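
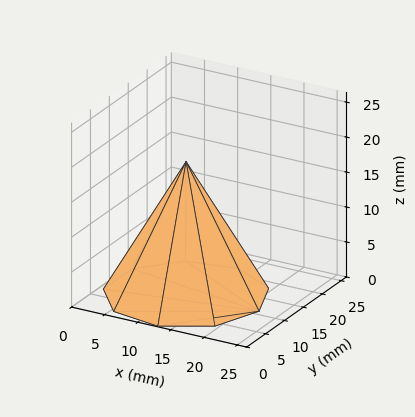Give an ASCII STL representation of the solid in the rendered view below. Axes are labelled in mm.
Reading the render: the shape is a regular 9-sided pyramid, base circumscribed radius ≈ 11 mm, apex at z ≈ 19 mm (dimensions read to the nearest mm from the axis ticks). For the STL, each face is triangulated and given an outward normal.

solid part
  facet normal 0.0000 0.0000 -1.0000
    outer loop
      vertex 12.9 21.8 0.0
      vertex 19.4 18.1 0.0
      vertex 22.0 11.0 0.0
    endloop
  endfacet
  facet normal 0.0000 0.0000 -1.0000
    outer loop
      vertex 5.5 20.5 0.0
      vertex 12.9 21.8 0.0
      vertex 22.0 11.0 0.0
    endloop
  endfacet
  facet normal 0.0000 0.0000 -1.0000
    outer loop
      vertex 0.7 14.8 0.0
      vertex 5.5 20.5 0.0
      vertex 22.0 11.0 0.0
    endloop
  endfacet
  facet normal 0.0000 0.0000 -1.0000
    outer loop
      vertex 0.7 7.2 0.0
      vertex 0.7 14.8 0.0
      vertex 22.0 11.0 0.0
    endloop
  endfacet
  facet normal 0.0000 0.0000 -1.0000
    outer loop
      vertex 5.5 1.5 0.0
      vertex 0.7 7.2 0.0
      vertex 22.0 11.0 0.0
    endloop
  endfacet
  facet normal 0.0000 0.0000 -1.0000
    outer loop
      vertex 12.9 0.2 0.0
      vertex 5.5 1.5 0.0
      vertex 22.0 11.0 0.0
    endloop
  endfacet
  facet normal 0.0000 0.0000 -1.0000
    outer loop
      vertex 19.4 3.9 0.0
      vertex 12.9 0.2 0.0
      vertex 22.0 11.0 0.0
    endloop
  endfacet
  facet normal 0.8250 0.3021 0.4776
    outer loop
      vertex 22.0 11.0 0.0
      vertex 19.4 18.1 0.0
      vertex 11.0 11.0 19.0
    endloop
  endfacet
  facet normal 0.4347 0.7636 0.4775
    outer loop
      vertex 19.4 18.1 0.0
      vertex 12.9 21.8 0.0
      vertex 11.0 11.0 19.0
    endloop
  endfacet
  facet normal -0.1521 0.8657 0.4769
    outer loop
      vertex 12.9 21.8 0.0
      vertex 5.5 20.5 0.0
      vertex 11.0 11.0 19.0
    endloop
  endfacet
  facet normal -0.6721 0.5660 0.4775
    outer loop
      vertex 5.5 20.5 0.0
      vertex 0.7 14.8 0.0
      vertex 11.0 11.0 19.0
    endloop
  endfacet
  facet normal -0.8791 0.0000 0.4766
    outer loop
      vertex 0.7 14.8 0.0
      vertex 0.7 7.2 0.0
      vertex 11.0 11.0 19.0
    endloop
  endfacet
  facet normal -0.6721 -0.5660 0.4775
    outer loop
      vertex 0.7 7.2 0.0
      vertex 5.5 1.5 0.0
      vertex 11.0 11.0 19.0
    endloop
  endfacet
  facet normal -0.1521 -0.8657 0.4769
    outer loop
      vertex 5.5 1.5 0.0
      vertex 12.9 0.2 0.0
      vertex 11.0 11.0 19.0
    endloop
  endfacet
  facet normal 0.4347 -0.7636 0.4775
    outer loop
      vertex 12.9 0.2 0.0
      vertex 19.4 3.9 0.0
      vertex 11.0 11.0 19.0
    endloop
  endfacet
  facet normal 0.8250 -0.3021 0.4776
    outer loop
      vertex 19.4 3.9 0.0
      vertex 22.0 11.0 0.0
      vertex 11.0 11.0 19.0
    endloop
  endfacet
endsolid part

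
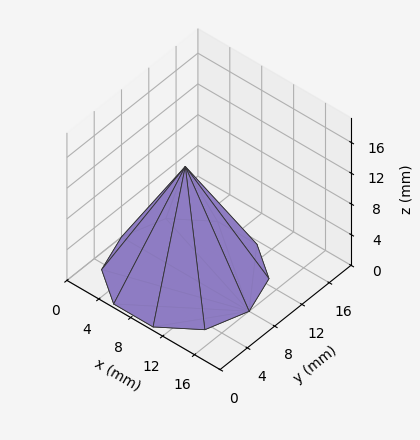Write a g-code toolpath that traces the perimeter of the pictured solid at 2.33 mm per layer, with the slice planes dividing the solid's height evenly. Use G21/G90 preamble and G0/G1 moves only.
Reading the render: the shape is a regular 10-sided pyramid, base circumscribed radius ≈ 8 mm, apex at z ≈ 14 mm (dimensions read to the nearest mm from the axis ticks). For the g-code, the solid's height is divided into equal slices at the stated Δz and each level perimeter traced with G1 moves after a G0 lift.

; perimeter-only toolpath
G21 ; units = mm
G90 ; absolute positioning
G28 ; home
; layer 1
G0 Z2.33
G0 X14.67 Y8.00
G1 X13.39 Y11.92
G1 X10.06 Y14.34
G1 X5.94 Y14.34
G1 X2.61 Y11.92
G1 X1.33 Y8.00
G1 X2.61 Y4.08
G1 X5.94 Y1.66
G1 X10.06 Y1.66
G1 X13.39 Y4.08
G1 X14.67 Y8.00
; layer 2
G0 Z4.67
G0 X13.33 Y8.00
G1 X12.31 Y11.13
G1 X9.65 Y13.07
G1 X6.35 Y13.07
G1 X3.69 Y11.13
G1 X2.67 Y8.00
G1 X3.69 Y4.87
G1 X6.35 Y2.93
G1 X9.65 Y2.93
G1 X12.31 Y4.87
G1 X13.33 Y8.00
; layer 3
G0 Z7.00
G0 X12.00 Y8.00
G1 X11.23 Y10.35
G1 X9.23 Y11.80
G1 X6.77 Y11.80
G1 X4.76 Y10.35
G1 X4.00 Y8.00
G1 X4.76 Y5.65
G1 X6.77 Y4.20
G1 X9.23 Y4.20
G1 X11.23 Y5.65
G1 X12.00 Y8.00
; layer 4
G0 Z9.33
G0 X10.67 Y8.00
G1 X10.16 Y9.57
G1 X8.82 Y10.54
G1 X7.18 Y10.54
G1 X5.84 Y9.57
G1 X5.33 Y8.00
G1 X5.84 Y6.43
G1 X7.18 Y5.46
G1 X8.82 Y5.46
G1 X10.16 Y6.43
G1 X10.67 Y8.00
; layer 5
G0 Z11.67
G0 X9.33 Y8.00
G1 X9.08 Y8.78
G1 X8.41 Y9.27
G1 X7.59 Y9.27
G1 X6.92 Y8.78
G1 X6.67 Y8.00
G1 X6.92 Y7.22
G1 X7.59 Y6.73
G1 X8.41 Y6.73
G1 X9.08 Y7.22
G1 X9.33 Y8.00
M2 ; end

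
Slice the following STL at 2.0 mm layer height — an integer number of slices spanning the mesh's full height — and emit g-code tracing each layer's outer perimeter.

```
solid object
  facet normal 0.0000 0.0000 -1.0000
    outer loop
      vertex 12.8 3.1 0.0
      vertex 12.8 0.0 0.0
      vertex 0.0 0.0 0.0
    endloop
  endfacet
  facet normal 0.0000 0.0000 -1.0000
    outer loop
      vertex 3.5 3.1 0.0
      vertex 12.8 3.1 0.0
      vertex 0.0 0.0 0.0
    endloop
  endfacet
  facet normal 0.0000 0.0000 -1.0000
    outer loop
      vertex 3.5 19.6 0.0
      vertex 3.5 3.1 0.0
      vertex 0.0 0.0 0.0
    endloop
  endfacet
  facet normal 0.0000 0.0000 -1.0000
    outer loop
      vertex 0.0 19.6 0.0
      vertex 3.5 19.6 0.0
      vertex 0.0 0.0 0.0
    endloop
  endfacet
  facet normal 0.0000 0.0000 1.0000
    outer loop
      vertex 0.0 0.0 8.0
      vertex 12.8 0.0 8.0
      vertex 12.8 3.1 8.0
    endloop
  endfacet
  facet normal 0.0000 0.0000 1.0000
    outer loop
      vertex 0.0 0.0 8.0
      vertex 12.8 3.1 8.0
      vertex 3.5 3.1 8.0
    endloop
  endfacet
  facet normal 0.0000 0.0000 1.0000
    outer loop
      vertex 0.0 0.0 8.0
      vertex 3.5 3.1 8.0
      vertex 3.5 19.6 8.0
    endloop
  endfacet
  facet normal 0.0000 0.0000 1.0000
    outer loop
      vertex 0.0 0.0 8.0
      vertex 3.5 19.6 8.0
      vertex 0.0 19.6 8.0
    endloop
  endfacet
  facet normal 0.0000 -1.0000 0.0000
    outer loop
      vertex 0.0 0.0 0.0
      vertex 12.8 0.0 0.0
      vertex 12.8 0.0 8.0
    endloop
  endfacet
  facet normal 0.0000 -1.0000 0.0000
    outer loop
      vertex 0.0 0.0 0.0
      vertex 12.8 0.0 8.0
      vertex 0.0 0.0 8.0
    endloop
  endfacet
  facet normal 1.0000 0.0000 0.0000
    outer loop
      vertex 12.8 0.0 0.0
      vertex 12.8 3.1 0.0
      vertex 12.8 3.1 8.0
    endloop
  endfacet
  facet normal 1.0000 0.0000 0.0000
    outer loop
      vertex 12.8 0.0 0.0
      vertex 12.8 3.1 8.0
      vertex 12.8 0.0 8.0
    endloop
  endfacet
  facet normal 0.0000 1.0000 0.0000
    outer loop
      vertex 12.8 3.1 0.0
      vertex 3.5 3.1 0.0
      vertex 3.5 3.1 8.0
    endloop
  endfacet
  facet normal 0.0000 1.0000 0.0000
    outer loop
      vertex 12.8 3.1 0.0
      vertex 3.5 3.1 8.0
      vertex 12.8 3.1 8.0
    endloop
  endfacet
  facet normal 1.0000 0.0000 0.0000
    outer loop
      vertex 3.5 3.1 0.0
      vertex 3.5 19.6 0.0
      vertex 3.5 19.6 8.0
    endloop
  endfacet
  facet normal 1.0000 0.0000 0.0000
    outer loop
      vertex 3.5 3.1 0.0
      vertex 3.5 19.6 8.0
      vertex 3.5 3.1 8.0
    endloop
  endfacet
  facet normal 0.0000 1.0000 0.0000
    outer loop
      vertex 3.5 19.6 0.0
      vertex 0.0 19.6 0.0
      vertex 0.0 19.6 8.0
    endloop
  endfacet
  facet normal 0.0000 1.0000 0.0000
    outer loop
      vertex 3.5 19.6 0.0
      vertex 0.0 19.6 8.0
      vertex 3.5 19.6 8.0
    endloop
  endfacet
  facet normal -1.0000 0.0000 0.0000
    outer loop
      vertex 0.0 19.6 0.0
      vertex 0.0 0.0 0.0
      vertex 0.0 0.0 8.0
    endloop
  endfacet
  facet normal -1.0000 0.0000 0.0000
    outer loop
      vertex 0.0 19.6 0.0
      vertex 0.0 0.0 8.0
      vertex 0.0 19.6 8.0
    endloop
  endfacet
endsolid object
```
; perimeter-only toolpath
G21 ; units = mm
G90 ; absolute positioning
G28 ; home
; layer 1
G0 Z2.0
G0 X0.0 Y0.0
G1 X12.8 Y0.0
G1 X12.8 Y3.1
G1 X3.5 Y3.1
G1 X3.5 Y19.6
G1 X0.0 Y19.6
G1 X0.0 Y0.0
; layer 2
G0 Z4.0
G0 X0.0 Y0.0
G1 X12.8 Y0.0
G1 X12.8 Y3.1
G1 X3.5 Y3.1
G1 X3.5 Y19.6
G1 X0.0 Y19.6
G1 X0.0 Y0.0
; layer 3
G0 Z6.0
G0 X0.0 Y0.0
G1 X12.8 Y0.0
G1 X12.8 Y3.1
G1 X3.5 Y3.1
G1 X3.5 Y19.6
G1 X0.0 Y19.6
G1 X0.0 Y0.0
; layer 4
G0 Z8.0
G0 X0.0 Y0.0
G1 X12.8 Y0.0
G1 X12.8 Y3.1
G1 X3.5 Y3.1
G1 X3.5 Y19.6
G1 X0.0 Y19.6
G1 X0.0 Y0.0
M2 ; end

The solid is an L-shaped prism: outer 12.8 × 19.6 mm, arm thicknesses ≈ 3.1 mm (horizontal) and 3.5 mm (vertical), extruded 8 mm in z. Slicing at Δz = 2.0 mm — 4 equal slices spanning the solid's height, so layer i sits at z = i·h/4 — gives 4 non-empty perimeters. Each is a 6-segment closed polygon; G0 lifts to the layer z and rapids to the start vertex, then G1 traces the edges.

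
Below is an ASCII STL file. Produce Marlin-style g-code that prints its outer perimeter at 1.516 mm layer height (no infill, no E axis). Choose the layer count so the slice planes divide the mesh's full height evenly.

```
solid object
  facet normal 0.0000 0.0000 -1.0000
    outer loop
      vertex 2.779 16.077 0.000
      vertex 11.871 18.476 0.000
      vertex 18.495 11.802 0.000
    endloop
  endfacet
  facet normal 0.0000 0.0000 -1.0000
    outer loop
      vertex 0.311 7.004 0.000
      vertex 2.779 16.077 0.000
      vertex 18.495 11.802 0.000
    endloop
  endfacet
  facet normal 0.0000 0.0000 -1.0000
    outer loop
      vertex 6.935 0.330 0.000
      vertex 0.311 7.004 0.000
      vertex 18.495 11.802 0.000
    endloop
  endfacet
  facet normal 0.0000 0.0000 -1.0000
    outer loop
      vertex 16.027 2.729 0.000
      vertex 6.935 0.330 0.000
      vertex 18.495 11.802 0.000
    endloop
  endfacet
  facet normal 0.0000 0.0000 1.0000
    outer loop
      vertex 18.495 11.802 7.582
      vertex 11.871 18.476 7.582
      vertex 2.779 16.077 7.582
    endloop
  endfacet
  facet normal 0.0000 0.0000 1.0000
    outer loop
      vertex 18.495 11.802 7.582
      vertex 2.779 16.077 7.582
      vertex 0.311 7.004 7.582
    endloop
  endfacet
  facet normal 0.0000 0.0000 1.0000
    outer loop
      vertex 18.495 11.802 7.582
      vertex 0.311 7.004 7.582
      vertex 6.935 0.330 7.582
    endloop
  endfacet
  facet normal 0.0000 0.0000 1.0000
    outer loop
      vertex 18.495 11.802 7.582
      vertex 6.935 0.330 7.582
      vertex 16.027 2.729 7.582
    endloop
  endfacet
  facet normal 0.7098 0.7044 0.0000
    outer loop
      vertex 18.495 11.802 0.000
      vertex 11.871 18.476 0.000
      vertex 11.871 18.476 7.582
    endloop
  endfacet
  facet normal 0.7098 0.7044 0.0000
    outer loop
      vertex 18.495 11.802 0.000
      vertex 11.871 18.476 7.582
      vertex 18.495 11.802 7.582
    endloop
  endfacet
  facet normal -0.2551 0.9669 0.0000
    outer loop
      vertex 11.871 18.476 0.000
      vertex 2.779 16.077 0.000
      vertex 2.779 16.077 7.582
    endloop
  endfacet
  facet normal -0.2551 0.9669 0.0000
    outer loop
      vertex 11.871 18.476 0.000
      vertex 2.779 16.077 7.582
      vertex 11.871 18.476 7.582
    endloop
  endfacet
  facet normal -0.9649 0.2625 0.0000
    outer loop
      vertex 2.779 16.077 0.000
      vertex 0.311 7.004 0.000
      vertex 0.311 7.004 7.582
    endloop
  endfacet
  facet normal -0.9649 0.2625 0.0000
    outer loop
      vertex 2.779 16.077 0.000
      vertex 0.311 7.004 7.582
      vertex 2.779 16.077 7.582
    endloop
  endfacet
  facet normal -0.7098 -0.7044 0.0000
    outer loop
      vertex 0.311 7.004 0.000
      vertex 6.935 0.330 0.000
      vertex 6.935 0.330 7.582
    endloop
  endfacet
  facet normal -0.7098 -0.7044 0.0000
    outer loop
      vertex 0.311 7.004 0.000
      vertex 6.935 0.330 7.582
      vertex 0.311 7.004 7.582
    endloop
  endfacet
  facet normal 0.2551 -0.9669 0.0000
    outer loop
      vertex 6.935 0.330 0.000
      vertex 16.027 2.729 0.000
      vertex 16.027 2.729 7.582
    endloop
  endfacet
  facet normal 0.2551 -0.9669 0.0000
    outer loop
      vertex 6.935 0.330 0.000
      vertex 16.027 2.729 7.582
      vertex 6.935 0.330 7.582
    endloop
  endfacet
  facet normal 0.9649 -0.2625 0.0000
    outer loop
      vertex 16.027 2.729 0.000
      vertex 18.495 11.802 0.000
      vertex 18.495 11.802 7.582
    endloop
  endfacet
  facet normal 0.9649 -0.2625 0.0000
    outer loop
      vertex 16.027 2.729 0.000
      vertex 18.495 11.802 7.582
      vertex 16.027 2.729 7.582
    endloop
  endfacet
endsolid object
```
; perimeter-only toolpath
G21 ; units = mm
G90 ; absolute positioning
G28 ; home
; layer 1
G0 Z1.516
G0 X18.495 Y11.802
G1 X11.871 Y18.476
G1 X2.779 Y16.077
G1 X0.311 Y7.004
G1 X6.935 Y0.330
G1 X16.027 Y2.729
G1 X18.495 Y11.802
; layer 2
G0 Z3.033
G0 X18.495 Y11.802
G1 X11.871 Y18.476
G1 X2.779 Y16.077
G1 X0.311 Y7.004
G1 X6.935 Y0.330
G1 X16.027 Y2.729
G1 X18.495 Y11.802
; layer 3
G0 Z4.549
G0 X18.495 Y11.802
G1 X11.871 Y18.476
G1 X2.779 Y16.077
G1 X0.311 Y7.004
G1 X6.935 Y0.330
G1 X16.027 Y2.729
G1 X18.495 Y11.802
; layer 4
G0 Z6.066
G0 X18.495 Y11.802
G1 X11.871 Y18.476
G1 X2.779 Y16.077
G1 X0.311 Y7.004
G1 X6.935 Y0.330
G1 X16.027 Y2.729
G1 X18.495 Y11.802
; layer 5
G0 Z7.582
G0 X18.495 Y11.802
G1 X11.871 Y18.476
G1 X2.779 Y16.077
G1 X0.311 Y7.004
G1 X6.935 Y0.330
G1 X16.027 Y2.729
G1 X18.495 Y11.802
M2 ; end

The solid is a regular 6-sided prism (a cylinder approximated with 6 flat sides), circumscribed radius ≈ 9.4 mm, height ≈ 7.58 mm. Slicing at Δz = 1.516 mm — 5 equal slices spanning the solid's height, so layer i sits at z = i·h/5 — gives 5 non-empty perimeters. Each is a 6-segment closed polygon; G0 lifts to the layer z and rapids to the start vertex, then G1 traces the edges.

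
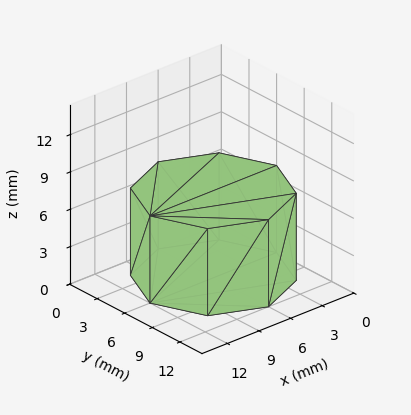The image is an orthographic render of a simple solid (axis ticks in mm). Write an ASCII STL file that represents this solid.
Reading the render: the shape is a regular 8-sided prism (a cylinder approximated with 8 flat sides), circumscribed radius ≈ 6 mm, height ≈ 7 mm (dimensions read to the nearest mm from the axis ticks). For the STL, each face is triangulated and given an outward normal.

solid part
  facet normal 0.0000 0.0000 -1.0000
    outer loop
      vertex 6.0 12.0 0.0
      vertex 10.2 10.2 0.0
      vertex 12.0 6.0 0.0
    endloop
  endfacet
  facet normal 0.0000 0.0000 -1.0000
    outer loop
      vertex 1.8 10.2 0.0
      vertex 6.0 12.0 0.0
      vertex 12.0 6.0 0.0
    endloop
  endfacet
  facet normal 0.0000 0.0000 -1.0000
    outer loop
      vertex 0.0 6.0 0.0
      vertex 1.8 10.2 0.0
      vertex 12.0 6.0 0.0
    endloop
  endfacet
  facet normal 0.0000 0.0000 -1.0000
    outer loop
      vertex 1.8 1.8 0.0
      vertex 0.0 6.0 0.0
      vertex 12.0 6.0 0.0
    endloop
  endfacet
  facet normal 0.0000 0.0000 -1.0000
    outer loop
      vertex 6.0 0.0 0.0
      vertex 1.8 1.8 0.0
      vertex 12.0 6.0 0.0
    endloop
  endfacet
  facet normal 0.0000 0.0000 -1.0000
    outer loop
      vertex 10.2 1.8 0.0
      vertex 6.0 0.0 0.0
      vertex 12.0 6.0 0.0
    endloop
  endfacet
  facet normal 0.0000 0.0000 1.0000
    outer loop
      vertex 12.0 6.0 7.0
      vertex 10.2 10.2 7.0
      vertex 6.0 12.0 7.0
    endloop
  endfacet
  facet normal 0.0000 0.0000 1.0000
    outer loop
      vertex 12.0 6.0 7.0
      vertex 6.0 12.0 7.0
      vertex 1.8 10.2 7.0
    endloop
  endfacet
  facet normal 0.0000 0.0000 1.0000
    outer loop
      vertex 12.0 6.0 7.0
      vertex 1.8 10.2 7.0
      vertex 0.0 6.0 7.0
    endloop
  endfacet
  facet normal 0.0000 0.0000 1.0000
    outer loop
      vertex 12.0 6.0 7.0
      vertex 0.0 6.0 7.0
      vertex 1.8 1.8 7.0
    endloop
  endfacet
  facet normal 0.0000 0.0000 1.0000
    outer loop
      vertex 12.0 6.0 7.0
      vertex 1.8 1.8 7.0
      vertex 6.0 0.0 7.0
    endloop
  endfacet
  facet normal 0.0000 0.0000 1.0000
    outer loop
      vertex 12.0 6.0 7.0
      vertex 6.0 0.0 7.0
      vertex 10.2 1.8 7.0
    endloop
  endfacet
  facet normal 0.9191 0.3939 0.0000
    outer loop
      vertex 12.0 6.0 0.0
      vertex 10.2 10.2 0.0
      vertex 10.2 10.2 7.0
    endloop
  endfacet
  facet normal 0.9191 0.3939 0.0000
    outer loop
      vertex 12.0 6.0 0.0
      vertex 10.2 10.2 7.0
      vertex 12.0 6.0 7.0
    endloop
  endfacet
  facet normal 0.3939 0.9191 0.0000
    outer loop
      vertex 10.2 10.2 0.0
      vertex 6.0 12.0 0.0
      vertex 6.0 12.0 7.0
    endloop
  endfacet
  facet normal 0.3939 0.9191 0.0000
    outer loop
      vertex 10.2 10.2 0.0
      vertex 6.0 12.0 7.0
      vertex 10.2 10.2 7.0
    endloop
  endfacet
  facet normal -0.3939 0.9191 0.0000
    outer loop
      vertex 6.0 12.0 0.0
      vertex 1.8 10.2 0.0
      vertex 1.8 10.2 7.0
    endloop
  endfacet
  facet normal -0.3939 0.9191 0.0000
    outer loop
      vertex 6.0 12.0 0.0
      vertex 1.8 10.2 7.0
      vertex 6.0 12.0 7.0
    endloop
  endfacet
  facet normal -0.9191 0.3939 0.0000
    outer loop
      vertex 1.8 10.2 0.0
      vertex 0.0 6.0 0.0
      vertex 0.0 6.0 7.0
    endloop
  endfacet
  facet normal -0.9191 0.3939 0.0000
    outer loop
      vertex 1.8 10.2 0.0
      vertex 0.0 6.0 7.0
      vertex 1.8 10.2 7.0
    endloop
  endfacet
  facet normal -0.9191 -0.3939 0.0000
    outer loop
      vertex 0.0 6.0 0.0
      vertex 1.8 1.8 0.0
      vertex 1.8 1.8 7.0
    endloop
  endfacet
  facet normal -0.9191 -0.3939 0.0000
    outer loop
      vertex 0.0 6.0 0.0
      vertex 1.8 1.8 7.0
      vertex 0.0 6.0 7.0
    endloop
  endfacet
  facet normal -0.3939 -0.9191 0.0000
    outer loop
      vertex 1.8 1.8 0.0
      vertex 6.0 0.0 0.0
      vertex 6.0 0.0 7.0
    endloop
  endfacet
  facet normal -0.3939 -0.9191 0.0000
    outer loop
      vertex 1.8 1.8 0.0
      vertex 6.0 0.0 7.0
      vertex 1.8 1.8 7.0
    endloop
  endfacet
  facet normal 0.3939 -0.9191 0.0000
    outer loop
      vertex 6.0 0.0 0.0
      vertex 10.2 1.8 0.0
      vertex 10.2 1.8 7.0
    endloop
  endfacet
  facet normal 0.3939 -0.9191 0.0000
    outer loop
      vertex 6.0 0.0 0.0
      vertex 10.2 1.8 7.0
      vertex 6.0 0.0 7.0
    endloop
  endfacet
  facet normal 0.9191 -0.3939 0.0000
    outer loop
      vertex 10.2 1.8 0.0
      vertex 12.0 6.0 0.0
      vertex 12.0 6.0 7.0
    endloop
  endfacet
  facet normal 0.9191 -0.3939 0.0000
    outer loop
      vertex 10.2 1.8 0.0
      vertex 12.0 6.0 7.0
      vertex 10.2 1.8 7.0
    endloop
  endfacet
endsolid part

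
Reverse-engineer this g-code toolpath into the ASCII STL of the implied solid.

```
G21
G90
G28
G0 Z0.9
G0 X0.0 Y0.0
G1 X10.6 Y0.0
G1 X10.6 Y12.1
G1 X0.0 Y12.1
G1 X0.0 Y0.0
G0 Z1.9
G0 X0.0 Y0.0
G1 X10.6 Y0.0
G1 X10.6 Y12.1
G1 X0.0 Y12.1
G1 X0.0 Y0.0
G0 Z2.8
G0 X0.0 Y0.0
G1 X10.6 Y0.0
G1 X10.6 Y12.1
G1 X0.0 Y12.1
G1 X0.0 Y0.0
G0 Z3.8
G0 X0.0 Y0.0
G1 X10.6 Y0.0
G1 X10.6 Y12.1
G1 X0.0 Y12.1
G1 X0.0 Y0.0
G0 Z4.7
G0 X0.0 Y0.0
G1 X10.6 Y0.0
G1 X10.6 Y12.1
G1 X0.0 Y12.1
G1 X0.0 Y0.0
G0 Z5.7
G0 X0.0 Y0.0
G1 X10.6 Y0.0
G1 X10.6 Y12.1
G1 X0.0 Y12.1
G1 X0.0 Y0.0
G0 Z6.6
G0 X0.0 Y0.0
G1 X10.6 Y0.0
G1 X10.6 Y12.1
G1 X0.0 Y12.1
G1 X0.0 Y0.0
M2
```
solid part
  facet normal 0.0000 0.0000 -1.0000
    outer loop
      vertex 10.6 12.1 0.0
      vertex 10.6 0.0 0.0
      vertex 0.0 0.0 0.0
    endloop
  endfacet
  facet normal 0.0000 0.0000 -1.0000
    outer loop
      vertex 0.0 12.1 0.0
      vertex 10.6 12.1 0.0
      vertex 0.0 0.0 0.0
    endloop
  endfacet
  facet normal 0.0000 0.0000 1.0000
    outer loop
      vertex 0.0 0.0 6.6
      vertex 10.6 0.0 6.6
      vertex 10.6 12.1 6.6
    endloop
  endfacet
  facet normal 0.0000 0.0000 1.0000
    outer loop
      vertex 0.0 0.0 6.6
      vertex 10.6 12.1 6.6
      vertex 0.0 12.1 6.6
    endloop
  endfacet
  facet normal 0.0000 -1.0000 0.0000
    outer loop
      vertex 0.0 0.0 0.0
      vertex 10.6 0.0 0.0
      vertex 10.6 0.0 6.6
    endloop
  endfacet
  facet normal 0.0000 -1.0000 0.0000
    outer loop
      vertex 0.0 0.0 0.0
      vertex 10.6 0.0 6.6
      vertex 0.0 0.0 6.6
    endloop
  endfacet
  facet normal 0.0000 1.0000 0.0000
    outer loop
      vertex 10.6 12.1 6.6
      vertex 10.6 12.1 0.0
      vertex 0.0 12.1 0.0
    endloop
  endfacet
  facet normal 0.0000 1.0000 0.0000
    outer loop
      vertex 0.0 12.1 6.6
      vertex 10.6 12.1 6.6
      vertex 0.0 12.1 0.0
    endloop
  endfacet
  facet normal -1.0000 0.0000 0.0000
    outer loop
      vertex 0.0 12.1 6.6
      vertex 0.0 12.1 0.0
      vertex 0.0 0.0 0.0
    endloop
  endfacet
  facet normal -1.0000 0.0000 0.0000
    outer loop
      vertex 0.0 0.0 6.6
      vertex 0.0 12.1 6.6
      vertex 0.0 0.0 0.0
    endloop
  endfacet
  facet normal 1.0000 0.0000 0.0000
    outer loop
      vertex 10.6 0.0 0.0
      vertex 10.6 12.1 0.0
      vertex 10.6 12.1 6.6
    endloop
  endfacet
  facet normal 1.0000 0.0000 0.0000
    outer loop
      vertex 10.6 0.0 0.0
      vertex 10.6 12.1 6.6
      vertex 10.6 0.0 6.6
    endloop
  endfacet
endsolid part

The G0 Z moves step by Δz≈0.9 mm. Every layer's G1 loop is the same polygon, so the solid is a straight extrusion of it from z=0 to z≈6.6. Closing with flat bottom and top caps and triangulating gives 12 facets — a rectangular box, roughly 10.6 × 12.1 mm footprint and 6.6 mm tall.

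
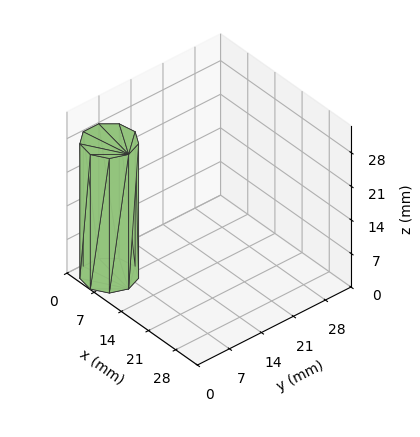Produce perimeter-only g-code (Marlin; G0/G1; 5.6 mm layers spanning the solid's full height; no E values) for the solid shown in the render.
Reading the render: the shape is a regular 9-sided prism (a cylinder approximated with 9 flat sides), circumscribed radius ≈ 5 mm, height ≈ 28 mm (dimensions read to the nearest mm from the axis ticks). For the g-code, the solid's height is divided into equal slices at the stated Δz and each level perimeter traced with G1 moves after a G0 lift.

; perimeter-only toolpath
G21 ; units = mm
G90 ; absolute positioning
G28 ; home
; layer 1
G0 Z5.6
G0 X10.0 Y5.0
G1 X8.8 Y8.2
G1 X5.9 Y9.9
G1 X2.5 Y9.3
G1 X0.3 Y6.7
G1 X0.3 Y3.3
G1 X2.5 Y0.7
G1 X5.9 Y0.1
G1 X8.8 Y1.8
G1 X10.0 Y5.0
; layer 2
G0 Z11.2
G0 X10.0 Y5.0
G1 X8.8 Y8.2
G1 X5.9 Y9.9
G1 X2.5 Y9.3
G1 X0.3 Y6.7
G1 X0.3 Y3.3
G1 X2.5 Y0.7
G1 X5.9 Y0.1
G1 X8.8 Y1.8
G1 X10.0 Y5.0
; layer 3
G0 Z16.8
G0 X10.0 Y5.0
G1 X8.8 Y8.2
G1 X5.9 Y9.9
G1 X2.5 Y9.3
G1 X0.3 Y6.7
G1 X0.3 Y3.3
G1 X2.5 Y0.7
G1 X5.9 Y0.1
G1 X8.8 Y1.8
G1 X10.0 Y5.0
; layer 4
G0 Z22.4
G0 X10.0 Y5.0
G1 X8.8 Y8.2
G1 X5.9 Y9.9
G1 X2.5 Y9.3
G1 X0.3 Y6.7
G1 X0.3 Y3.3
G1 X2.5 Y0.7
G1 X5.9 Y0.1
G1 X8.8 Y1.8
G1 X10.0 Y5.0
; layer 5
G0 Z28.0
G0 X10.0 Y5.0
G1 X8.8 Y8.2
G1 X5.9 Y9.9
G1 X2.5 Y9.3
G1 X0.3 Y6.7
G1 X0.3 Y3.3
G1 X2.5 Y0.7
G1 X5.9 Y0.1
G1 X8.8 Y1.8
G1 X10.0 Y5.0
M2 ; end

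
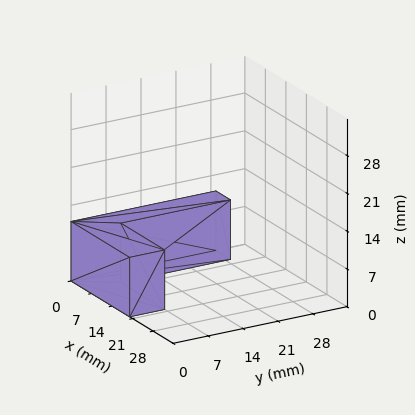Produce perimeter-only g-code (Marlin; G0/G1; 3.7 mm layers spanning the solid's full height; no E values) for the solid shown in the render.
Reading the render: the shape is an L-shaped prism: outer 20 × 29 mm, arm thicknesses ≈ 7 mm (horizontal) and 5 mm (vertical), extruded 11 mm in z (dimensions read to the nearest mm from the axis ticks). For the g-code, the solid's height is divided into equal slices at the stated Δz and each level perimeter traced with G1 moves after a G0 lift.

; perimeter-only toolpath
G21 ; units = mm
G90 ; absolute positioning
G28 ; home
; layer 1
G0 Z3.7
G0 X0.0 Y0.0
G1 X20.0 Y0.0
G1 X20.0 Y7.0
G1 X5.0 Y7.0
G1 X5.0 Y29.0
G1 X0.0 Y29.0
G1 X0.0 Y0.0
; layer 2
G0 Z7.3
G0 X0.0 Y0.0
G1 X20.0 Y0.0
G1 X20.0 Y7.0
G1 X5.0 Y7.0
G1 X5.0 Y29.0
G1 X0.0 Y29.0
G1 X0.0 Y0.0
; layer 3
G0 Z11.0
G0 X0.0 Y0.0
G1 X20.0 Y0.0
G1 X20.0 Y7.0
G1 X5.0 Y7.0
G1 X5.0 Y29.0
G1 X0.0 Y29.0
G1 X0.0 Y0.0
M2 ; end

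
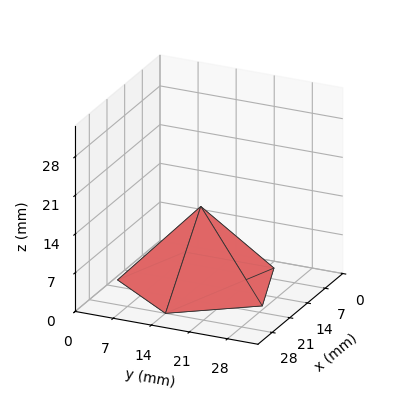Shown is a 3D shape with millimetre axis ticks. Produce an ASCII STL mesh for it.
Reading the render: the shape is a regular 5-sided pyramid, base circumscribed radius ≈ 14 mm, apex at z ≈ 14 mm (dimensions read to the nearest mm from the axis ticks). For the STL, each face is triangulated and given an outward normal.

solid part
  facet normal 0.0000 0.0000 -1.0000
    outer loop
      vertex 2.7 22.2 0.0
      vertex 18.3 27.3 0.0
      vertex 28.0 14.0 0.0
    endloop
  endfacet
  facet normal 0.0000 0.0000 -1.0000
    outer loop
      vertex 2.7 5.8 0.0
      vertex 2.7 22.2 0.0
      vertex 28.0 14.0 0.0
    endloop
  endfacet
  facet normal 0.0000 0.0000 -1.0000
    outer loop
      vertex 18.3 0.7 0.0
      vertex 2.7 5.8 0.0
      vertex 28.0 14.0 0.0
    endloop
  endfacet
  facet normal 0.6285 0.4583 0.6285
    outer loop
      vertex 28.0 14.0 0.0
      vertex 18.3 27.3 0.0
      vertex 14.0 14.0 14.0
    endloop
  endfacet
  facet normal -0.2418 0.7395 0.6283
    outer loop
      vertex 18.3 27.3 0.0
      vertex 2.7 22.2 0.0
      vertex 14.0 14.0 14.0
    endloop
  endfacet
  facet normal -0.7782 0.0000 0.6281
    outer loop
      vertex 2.7 22.2 0.0
      vertex 2.7 5.8 0.0
      vertex 14.0 14.0 14.0
    endloop
  endfacet
  facet normal -0.2418 -0.7395 0.6283
    outer loop
      vertex 2.7 5.8 0.0
      vertex 18.3 0.7 0.0
      vertex 14.0 14.0 14.0
    endloop
  endfacet
  facet normal 0.6285 -0.4583 0.6285
    outer loop
      vertex 18.3 0.7 0.0
      vertex 28.0 14.0 0.0
      vertex 14.0 14.0 14.0
    endloop
  endfacet
endsolid part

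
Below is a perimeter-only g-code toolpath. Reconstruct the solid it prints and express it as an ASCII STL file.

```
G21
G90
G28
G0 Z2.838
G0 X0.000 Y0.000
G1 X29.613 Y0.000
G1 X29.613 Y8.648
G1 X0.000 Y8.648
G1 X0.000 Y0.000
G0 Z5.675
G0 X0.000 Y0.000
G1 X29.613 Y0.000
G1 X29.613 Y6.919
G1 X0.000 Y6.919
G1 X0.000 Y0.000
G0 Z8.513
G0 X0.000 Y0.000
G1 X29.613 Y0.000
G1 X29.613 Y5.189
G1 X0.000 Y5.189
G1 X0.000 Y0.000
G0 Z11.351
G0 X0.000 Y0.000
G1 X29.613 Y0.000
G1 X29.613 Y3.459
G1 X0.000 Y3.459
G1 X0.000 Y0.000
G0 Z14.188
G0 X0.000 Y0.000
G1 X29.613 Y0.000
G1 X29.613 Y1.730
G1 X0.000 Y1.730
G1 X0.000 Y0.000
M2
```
solid part
  facet normal 0.0000 0.0000 -1.0000
    outer loop
      vertex 29.613 10.378 0.000
      vertex 29.613 0.000 0.000
      vertex 0.000 0.000 0.000
    endloop
  endfacet
  facet normal 0.0000 0.0000 -1.0000
    outer loop
      vertex 0.000 10.378 0.000
      vertex 29.613 10.378 0.000
      vertex 0.000 0.000 0.000
    endloop
  endfacet
  facet normal 0.0000 -1.0000 0.0000
    outer loop
      vertex 0.000 0.000 0.000
      vertex 29.613 0.000 0.000
      vertex 29.613 0.000 17.026
    endloop
  endfacet
  facet normal 0.0000 -1.0000 0.0000
    outer loop
      vertex 0.000 0.000 0.000
      vertex 29.613 0.000 17.026
      vertex 0.000 0.000 17.026
    endloop
  endfacet
  facet normal 0.0000 0.8539 0.5205
    outer loop
      vertex 0.000 0.000 17.026
      vertex 29.613 0.000 17.026
      vertex 29.613 10.378 0.000
    endloop
  endfacet
  facet normal 0.0000 0.8539 0.5205
    outer loop
      vertex 0.000 0.000 17.026
      vertex 29.613 10.378 0.000
      vertex 0.000 10.378 0.000
    endloop
  endfacet
  facet normal -1.0000 0.0000 0.0000
    outer loop
      vertex 0.000 0.000 17.026
      vertex 0.000 10.378 0.000
      vertex 0.000 0.000 0.000
    endloop
  endfacet
  facet normal 1.0000 0.0000 0.0000
    outer loop
      vertex 29.613 0.000 0.000
      vertex 29.613 10.378 0.000
      vertex 29.613 0.000 17.026
    endloop
  endfacet
endsolid part

The G0 Z moves step by Δz≈2.838 mm. The G1 loops shrink linearly with z, so the solid tapers from its base footprint up to z≈17. Closing with a flat bottom cap and the tapered top and triangulating gives 8 facets — a wedge (ramp): 29.6 × 10.4 mm base, rising to 17 mm along the y=0 edge and sloping linearly to z=0 at y=10.4.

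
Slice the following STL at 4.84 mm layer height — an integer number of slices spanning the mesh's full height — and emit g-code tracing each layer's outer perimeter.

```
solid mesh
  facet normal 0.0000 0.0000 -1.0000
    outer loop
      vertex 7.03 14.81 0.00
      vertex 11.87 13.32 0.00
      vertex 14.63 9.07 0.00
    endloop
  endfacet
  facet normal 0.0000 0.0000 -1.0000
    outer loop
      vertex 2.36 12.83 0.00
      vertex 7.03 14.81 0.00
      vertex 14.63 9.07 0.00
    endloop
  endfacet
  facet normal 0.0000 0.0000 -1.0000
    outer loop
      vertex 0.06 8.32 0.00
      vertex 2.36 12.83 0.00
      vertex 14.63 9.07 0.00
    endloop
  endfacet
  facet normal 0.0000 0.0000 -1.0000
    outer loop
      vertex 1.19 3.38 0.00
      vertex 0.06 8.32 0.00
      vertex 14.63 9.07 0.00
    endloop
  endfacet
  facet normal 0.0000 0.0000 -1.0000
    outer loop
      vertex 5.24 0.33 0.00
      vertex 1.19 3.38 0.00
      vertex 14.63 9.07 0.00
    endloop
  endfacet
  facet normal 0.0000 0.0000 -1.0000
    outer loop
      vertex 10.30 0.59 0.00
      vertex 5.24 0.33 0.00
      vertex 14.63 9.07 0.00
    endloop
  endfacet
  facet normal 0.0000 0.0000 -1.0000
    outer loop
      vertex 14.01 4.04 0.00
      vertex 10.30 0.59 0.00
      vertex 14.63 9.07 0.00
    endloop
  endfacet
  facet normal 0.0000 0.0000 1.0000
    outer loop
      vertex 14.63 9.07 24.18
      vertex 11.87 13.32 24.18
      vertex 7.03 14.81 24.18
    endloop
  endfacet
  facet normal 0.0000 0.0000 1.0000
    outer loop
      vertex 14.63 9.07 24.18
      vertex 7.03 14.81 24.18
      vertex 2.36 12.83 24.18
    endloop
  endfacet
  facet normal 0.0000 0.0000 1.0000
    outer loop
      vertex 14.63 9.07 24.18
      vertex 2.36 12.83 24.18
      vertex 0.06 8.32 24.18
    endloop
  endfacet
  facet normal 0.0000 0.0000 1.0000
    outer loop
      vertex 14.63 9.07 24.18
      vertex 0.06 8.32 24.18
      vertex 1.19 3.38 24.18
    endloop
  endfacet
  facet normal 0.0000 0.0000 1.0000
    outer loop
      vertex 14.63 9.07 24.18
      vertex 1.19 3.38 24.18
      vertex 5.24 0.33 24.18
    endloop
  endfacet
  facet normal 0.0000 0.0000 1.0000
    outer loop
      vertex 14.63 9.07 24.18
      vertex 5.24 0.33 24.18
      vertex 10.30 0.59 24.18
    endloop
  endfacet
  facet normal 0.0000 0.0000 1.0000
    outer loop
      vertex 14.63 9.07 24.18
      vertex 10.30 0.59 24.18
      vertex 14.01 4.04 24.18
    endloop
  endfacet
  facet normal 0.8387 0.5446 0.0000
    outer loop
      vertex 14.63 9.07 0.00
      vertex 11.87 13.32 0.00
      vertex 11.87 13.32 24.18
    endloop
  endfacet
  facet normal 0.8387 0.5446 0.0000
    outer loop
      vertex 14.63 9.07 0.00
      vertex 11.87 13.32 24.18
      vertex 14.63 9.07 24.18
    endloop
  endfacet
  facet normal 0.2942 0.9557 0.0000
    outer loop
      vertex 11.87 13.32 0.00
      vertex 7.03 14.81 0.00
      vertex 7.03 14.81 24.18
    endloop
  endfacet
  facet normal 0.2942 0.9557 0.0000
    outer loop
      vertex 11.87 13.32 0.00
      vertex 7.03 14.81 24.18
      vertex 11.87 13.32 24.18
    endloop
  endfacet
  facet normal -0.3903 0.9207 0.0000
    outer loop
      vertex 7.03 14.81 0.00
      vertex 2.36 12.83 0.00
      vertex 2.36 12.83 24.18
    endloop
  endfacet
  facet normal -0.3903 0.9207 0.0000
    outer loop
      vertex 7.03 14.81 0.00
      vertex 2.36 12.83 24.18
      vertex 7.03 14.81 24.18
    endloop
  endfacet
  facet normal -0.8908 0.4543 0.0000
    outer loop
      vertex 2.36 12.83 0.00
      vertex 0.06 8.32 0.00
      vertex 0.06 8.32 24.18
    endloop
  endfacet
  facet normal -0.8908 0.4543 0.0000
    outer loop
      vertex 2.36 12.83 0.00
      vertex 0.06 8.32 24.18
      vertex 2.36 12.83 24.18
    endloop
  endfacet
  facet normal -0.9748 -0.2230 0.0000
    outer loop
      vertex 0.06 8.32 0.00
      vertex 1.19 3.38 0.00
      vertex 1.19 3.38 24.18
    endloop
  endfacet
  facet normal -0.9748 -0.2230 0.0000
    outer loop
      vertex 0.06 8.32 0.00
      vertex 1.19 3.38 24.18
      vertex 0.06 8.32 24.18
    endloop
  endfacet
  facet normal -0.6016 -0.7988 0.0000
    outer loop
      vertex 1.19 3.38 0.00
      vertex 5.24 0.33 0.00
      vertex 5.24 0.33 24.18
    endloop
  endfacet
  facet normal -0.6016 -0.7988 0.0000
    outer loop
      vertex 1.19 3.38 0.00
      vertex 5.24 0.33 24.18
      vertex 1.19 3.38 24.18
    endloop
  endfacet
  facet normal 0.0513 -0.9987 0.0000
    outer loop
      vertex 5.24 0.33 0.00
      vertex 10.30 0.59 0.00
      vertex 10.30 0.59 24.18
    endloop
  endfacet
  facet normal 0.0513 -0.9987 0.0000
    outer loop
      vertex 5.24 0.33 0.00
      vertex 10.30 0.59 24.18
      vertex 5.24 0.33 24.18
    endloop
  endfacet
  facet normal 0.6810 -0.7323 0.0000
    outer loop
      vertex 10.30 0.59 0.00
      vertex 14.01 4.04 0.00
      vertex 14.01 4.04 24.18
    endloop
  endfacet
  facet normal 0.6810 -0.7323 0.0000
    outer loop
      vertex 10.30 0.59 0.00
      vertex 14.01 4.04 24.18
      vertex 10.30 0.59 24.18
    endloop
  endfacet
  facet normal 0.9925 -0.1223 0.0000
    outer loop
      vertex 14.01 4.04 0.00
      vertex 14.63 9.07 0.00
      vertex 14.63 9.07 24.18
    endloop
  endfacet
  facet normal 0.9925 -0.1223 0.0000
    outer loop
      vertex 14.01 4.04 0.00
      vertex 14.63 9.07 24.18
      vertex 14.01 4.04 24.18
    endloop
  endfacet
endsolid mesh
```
; perimeter-only toolpath
G21 ; units = mm
G90 ; absolute positioning
G28 ; home
; layer 1
G0 Z4.84
G0 X14.63 Y9.07
G1 X11.87 Y13.32
G1 X7.03 Y14.81
G1 X2.36 Y12.83
G1 X0.06 Y8.32
G1 X1.19 Y3.38
G1 X5.24 Y0.33
G1 X10.30 Y0.59
G1 X14.01 Y4.04
G1 X14.63 Y9.07
; layer 2
G0 Z9.67
G0 X14.63 Y9.07
G1 X11.87 Y13.32
G1 X7.03 Y14.81
G1 X2.36 Y12.83
G1 X0.06 Y8.32
G1 X1.19 Y3.38
G1 X5.24 Y0.33
G1 X10.30 Y0.59
G1 X14.01 Y4.04
G1 X14.63 Y9.07
; layer 3
G0 Z14.51
G0 X14.63 Y9.07
G1 X11.87 Y13.32
G1 X7.03 Y14.81
G1 X2.36 Y12.83
G1 X0.06 Y8.32
G1 X1.19 Y3.38
G1 X5.24 Y0.33
G1 X10.30 Y0.59
G1 X14.01 Y4.04
G1 X14.63 Y9.07
; layer 4
G0 Z19.34
G0 X14.63 Y9.07
G1 X11.87 Y13.32
G1 X7.03 Y14.81
G1 X2.36 Y12.83
G1 X0.06 Y8.32
G1 X1.19 Y3.38
G1 X5.24 Y0.33
G1 X10.30 Y0.59
G1 X14.01 Y4.04
G1 X14.63 Y9.07
; layer 5
G0 Z24.18
G0 X14.63 Y9.07
G1 X11.87 Y13.32
G1 X7.03 Y14.81
G1 X2.36 Y12.83
G1 X0.06 Y8.32
G1 X1.19 Y3.38
G1 X5.24 Y0.33
G1 X10.30 Y0.59
G1 X14.01 Y4.04
G1 X14.63 Y9.07
M2 ; end

The solid is a regular 9-sided prism (a cylinder approximated with 9 flat sides), circumscribed radius ≈ 7.41 mm, height ≈ 24.2 mm. Slicing at Δz = 4.84 mm — 5 equal slices spanning the solid's height, so layer i sits at z = i·h/5 — gives 5 non-empty perimeters. Each is a 9-segment closed polygon; G0 lifts to the layer z and rapids to the start vertex, then G1 traces the edges.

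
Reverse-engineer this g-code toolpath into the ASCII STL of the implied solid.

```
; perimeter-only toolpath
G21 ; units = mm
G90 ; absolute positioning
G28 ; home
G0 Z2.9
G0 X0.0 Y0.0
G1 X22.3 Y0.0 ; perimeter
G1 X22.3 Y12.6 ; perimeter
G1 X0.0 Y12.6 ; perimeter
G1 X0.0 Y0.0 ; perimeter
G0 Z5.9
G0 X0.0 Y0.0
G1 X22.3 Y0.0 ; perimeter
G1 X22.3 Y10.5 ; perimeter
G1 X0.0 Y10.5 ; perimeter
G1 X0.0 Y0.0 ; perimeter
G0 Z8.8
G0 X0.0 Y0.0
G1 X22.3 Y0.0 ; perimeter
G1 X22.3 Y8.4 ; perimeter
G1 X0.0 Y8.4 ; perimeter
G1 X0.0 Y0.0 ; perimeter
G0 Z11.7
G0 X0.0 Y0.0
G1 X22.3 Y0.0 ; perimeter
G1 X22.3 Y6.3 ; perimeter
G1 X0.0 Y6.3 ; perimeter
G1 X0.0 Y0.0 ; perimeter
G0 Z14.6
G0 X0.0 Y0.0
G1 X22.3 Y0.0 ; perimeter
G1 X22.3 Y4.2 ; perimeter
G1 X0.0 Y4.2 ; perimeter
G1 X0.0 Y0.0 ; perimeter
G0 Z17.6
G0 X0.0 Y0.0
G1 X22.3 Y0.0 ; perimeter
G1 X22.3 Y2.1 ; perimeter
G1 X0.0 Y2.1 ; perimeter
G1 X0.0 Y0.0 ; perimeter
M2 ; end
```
solid part
  facet normal 0.0000 0.0000 -1.0000
    outer loop
      vertex 22.3 14.7 0.0
      vertex 22.3 0.0 0.0
      vertex 0.0 0.0 0.0
    endloop
  endfacet
  facet normal 0.0000 0.0000 -1.0000
    outer loop
      vertex 0.0 14.7 0.0
      vertex 22.3 14.7 0.0
      vertex 0.0 0.0 0.0
    endloop
  endfacet
  facet normal 0.0000 -1.0000 0.0000
    outer loop
      vertex 0.0 0.0 0.0
      vertex 22.3 0.0 0.0
      vertex 22.3 0.0 20.5
    endloop
  endfacet
  facet normal 0.0000 -1.0000 0.0000
    outer loop
      vertex 0.0 0.0 0.0
      vertex 22.3 0.0 20.5
      vertex 0.0 0.0 20.5
    endloop
  endfacet
  facet normal 0.0000 0.8127 0.5827
    outer loop
      vertex 0.0 0.0 20.5
      vertex 22.3 0.0 20.5
      vertex 22.3 14.7 0.0
    endloop
  endfacet
  facet normal 0.0000 0.8127 0.5827
    outer loop
      vertex 0.0 0.0 20.5
      vertex 22.3 14.7 0.0
      vertex 0.0 14.7 0.0
    endloop
  endfacet
  facet normal -1.0000 0.0000 0.0000
    outer loop
      vertex 0.0 0.0 20.5
      vertex 0.0 14.7 0.0
      vertex 0.0 0.0 0.0
    endloop
  endfacet
  facet normal 1.0000 0.0000 0.0000
    outer loop
      vertex 22.3 0.0 0.0
      vertex 22.3 14.7 0.0
      vertex 22.3 0.0 20.5
    endloop
  endfacet
endsolid part

The G0 Z moves step by Δz≈2.9 mm. The G1 loops shrink linearly with z, so the solid tapers from its base footprint up to z≈20.5. Closing with a flat bottom cap and the tapered top and triangulating gives 8 facets — a wedge (ramp): 22.3 × 14.7 mm base, rising to 20.5 mm along the y=0 edge and sloping linearly to z=0 at y=14.7.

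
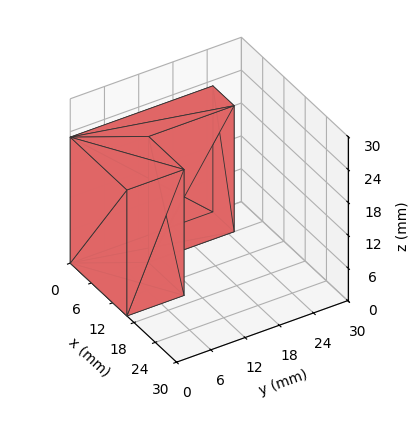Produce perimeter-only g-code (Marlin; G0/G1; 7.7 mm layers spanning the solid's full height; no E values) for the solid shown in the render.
Reading the render: the shape is an L-shaped prism: outer 16 × 25 mm, arm thicknesses ≈ 10 mm (horizontal) and 6 mm (vertical), extruded 23 mm in z (dimensions read to the nearest mm from the axis ticks). For the g-code, the solid's height is divided into equal slices at the stated Δz and each level perimeter traced with G1 moves after a G0 lift.

; perimeter-only toolpath
G21 ; units = mm
G90 ; absolute positioning
G28 ; home
; layer 1
G0 Z7.7
G0 X0.0 Y0.0
G1 X16.0 Y0.0
G1 X16.0 Y10.0
G1 X6.0 Y10.0
G1 X6.0 Y25.0
G1 X0.0 Y25.0
G1 X0.0 Y0.0
; layer 2
G0 Z15.3
G0 X0.0 Y0.0
G1 X16.0 Y0.0
G1 X16.0 Y10.0
G1 X6.0 Y10.0
G1 X6.0 Y25.0
G1 X0.0 Y25.0
G1 X0.0 Y0.0
; layer 3
G0 Z23.0
G0 X0.0 Y0.0
G1 X16.0 Y0.0
G1 X16.0 Y10.0
G1 X6.0 Y10.0
G1 X6.0 Y25.0
G1 X0.0 Y25.0
G1 X0.0 Y0.0
M2 ; end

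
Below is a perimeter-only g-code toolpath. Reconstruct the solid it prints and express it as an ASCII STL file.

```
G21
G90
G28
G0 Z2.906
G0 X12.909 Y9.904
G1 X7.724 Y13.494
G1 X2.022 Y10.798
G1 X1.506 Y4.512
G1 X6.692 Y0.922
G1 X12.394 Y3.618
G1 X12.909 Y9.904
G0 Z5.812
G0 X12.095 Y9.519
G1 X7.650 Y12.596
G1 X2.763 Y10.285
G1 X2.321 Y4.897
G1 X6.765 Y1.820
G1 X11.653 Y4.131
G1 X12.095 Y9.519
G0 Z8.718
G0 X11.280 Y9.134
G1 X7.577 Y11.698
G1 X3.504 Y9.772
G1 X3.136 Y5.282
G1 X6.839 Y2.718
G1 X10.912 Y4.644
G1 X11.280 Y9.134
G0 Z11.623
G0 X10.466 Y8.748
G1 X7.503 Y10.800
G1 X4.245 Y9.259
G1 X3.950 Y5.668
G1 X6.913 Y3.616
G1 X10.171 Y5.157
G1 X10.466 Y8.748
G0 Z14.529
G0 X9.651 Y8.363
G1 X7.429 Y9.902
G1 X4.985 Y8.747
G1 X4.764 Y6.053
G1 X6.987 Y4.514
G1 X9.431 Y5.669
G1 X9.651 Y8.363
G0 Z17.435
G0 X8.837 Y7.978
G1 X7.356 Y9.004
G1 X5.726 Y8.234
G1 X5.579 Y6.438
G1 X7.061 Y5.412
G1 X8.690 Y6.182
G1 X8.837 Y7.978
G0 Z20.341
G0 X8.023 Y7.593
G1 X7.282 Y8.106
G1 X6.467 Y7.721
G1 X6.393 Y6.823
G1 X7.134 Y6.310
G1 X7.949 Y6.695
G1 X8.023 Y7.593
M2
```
solid part
  facet normal 0.0000 0.0000 -1.0000
    outer loop
      vertex 1.281 11.311 0.000
      vertex 7.798 14.392 0.000
      vertex 13.724 10.289 0.000
    endloop
  endfacet
  facet normal 0.0000 0.0000 -1.0000
    outer loop
      vertex 0.692 4.127 0.000
      vertex 1.281 11.311 0.000
      vertex 13.724 10.289 0.000
    endloop
  endfacet
  facet normal 0.0000 0.0000 -1.0000
    outer loop
      vertex 6.618 0.024 0.000
      vertex 0.692 4.127 0.000
      vertex 13.724 10.289 0.000
    endloop
  endfacet
  facet normal 0.0000 0.0000 -1.0000
    outer loop
      vertex 13.135 3.105 0.000
      vertex 6.618 0.024 0.000
      vertex 13.724 10.289 0.000
    endloop
  endfacet
  facet normal 0.5498 0.7940 0.2593
    outer loop
      vertex 13.724 10.289 0.000
      vertex 7.798 14.392 0.000
      vertex 7.208 7.208 23.247
    endloop
  endfacet
  facet normal -0.4128 0.8731 0.2593
    outer loop
      vertex 7.798 14.392 0.000
      vertex 1.281 11.311 0.000
      vertex 7.208 7.208 23.247
    endloop
  endfacet
  facet normal -0.9626 0.0789 0.2593
    outer loop
      vertex 1.281 11.311 0.000
      vertex 0.692 4.127 0.000
      vertex 7.208 7.208 23.247
    endloop
  endfacet
  facet normal -0.5498 -0.7940 0.2593
    outer loop
      vertex 0.692 4.127 0.000
      vertex 6.618 0.024 0.000
      vertex 7.208 7.208 23.247
    endloop
  endfacet
  facet normal 0.4128 -0.8731 0.2593
    outer loop
      vertex 6.618 0.024 0.000
      vertex 13.135 3.105 0.000
      vertex 7.208 7.208 23.247
    endloop
  endfacet
  facet normal 0.9626 -0.0789 0.2593
    outer loop
      vertex 13.135 3.105 0.000
      vertex 13.724 10.289 0.000
      vertex 7.208 7.208 23.247
    endloop
  endfacet
endsolid part

The G0 Z moves step by Δz≈2.906 mm. The G1 loops shrink linearly with z, so the solid tapers from its base footprint up to z≈23.2. Closing with a flat bottom cap and the tapered top and triangulating gives 10 facets — a regular 6-sided pyramid, base circumscribed radius ≈ 7.21 mm, apex at z ≈ 23.2 mm.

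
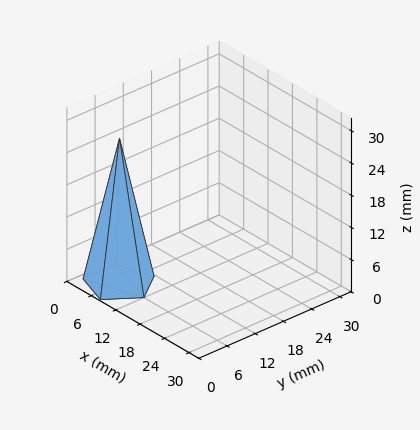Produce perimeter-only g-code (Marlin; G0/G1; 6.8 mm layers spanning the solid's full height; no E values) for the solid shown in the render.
Reading the render: the shape is a regular 5-sided pyramid, base circumscribed radius ≈ 6 mm, apex at z ≈ 27 mm (dimensions read to the nearest mm from the axis ticks). For the g-code, the solid's height is divided into equal slices at the stated Δz and each level perimeter traced with G1 moves after a G0 lift.

; perimeter-only toolpath
G21 ; units = mm
G90 ; absolute positioning
G28 ; home
; layer 1
G0 Z6.8
G0 X10.5 Y6.0
G1 X7.4 Y10.3
G1 X2.3 Y8.6
G1 X2.3 Y3.4
G1 X7.4 Y1.7
G1 X10.5 Y6.0
; layer 2
G0 Z13.5
G0 X9.0 Y6.0
G1 X7.0 Y8.8
G1 X3.5 Y7.8
G1 X3.5 Y4.2
G1 X7.0 Y3.1
G1 X9.0 Y6.0
; layer 3
G0 Z20.2
G0 X7.5 Y6.0
G1 X6.5 Y7.4
G1 X4.8 Y6.9
G1 X4.8 Y5.1
G1 X6.5 Y4.6
G1 X7.5 Y6.0
M2 ; end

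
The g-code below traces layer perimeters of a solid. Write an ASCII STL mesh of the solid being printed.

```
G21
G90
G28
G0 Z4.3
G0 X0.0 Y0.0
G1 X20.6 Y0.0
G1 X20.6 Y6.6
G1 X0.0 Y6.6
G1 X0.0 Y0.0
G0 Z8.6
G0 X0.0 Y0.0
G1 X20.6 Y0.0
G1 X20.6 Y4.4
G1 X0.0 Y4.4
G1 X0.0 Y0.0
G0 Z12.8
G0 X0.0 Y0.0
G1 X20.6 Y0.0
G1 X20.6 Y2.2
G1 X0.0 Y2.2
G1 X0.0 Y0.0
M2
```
solid part
  facet normal 0.0000 0.0000 -1.0000
    outer loop
      vertex 20.6 8.8 0.0
      vertex 20.6 0.0 0.0
      vertex 0.0 0.0 0.0
    endloop
  endfacet
  facet normal 0.0000 0.0000 -1.0000
    outer loop
      vertex 0.0 8.8 0.0
      vertex 20.6 8.8 0.0
      vertex 0.0 0.0 0.0
    endloop
  endfacet
  facet normal 0.0000 -1.0000 0.0000
    outer loop
      vertex 0.0 0.0 0.0
      vertex 20.6 0.0 0.0
      vertex 20.6 0.0 17.1
    endloop
  endfacet
  facet normal 0.0000 -1.0000 0.0000
    outer loop
      vertex 0.0 0.0 0.0
      vertex 20.6 0.0 17.1
      vertex 0.0 0.0 17.1
    endloop
  endfacet
  facet normal 0.0000 0.8892 0.4576
    outer loop
      vertex 0.0 0.0 17.1
      vertex 20.6 0.0 17.1
      vertex 20.6 8.8 0.0
    endloop
  endfacet
  facet normal 0.0000 0.8892 0.4576
    outer loop
      vertex 0.0 0.0 17.1
      vertex 20.6 8.8 0.0
      vertex 0.0 8.8 0.0
    endloop
  endfacet
  facet normal -1.0000 0.0000 0.0000
    outer loop
      vertex 0.0 0.0 17.1
      vertex 0.0 8.8 0.0
      vertex 0.0 0.0 0.0
    endloop
  endfacet
  facet normal 1.0000 0.0000 0.0000
    outer loop
      vertex 20.6 0.0 0.0
      vertex 20.6 8.8 0.0
      vertex 20.6 0.0 17.1
    endloop
  endfacet
endsolid part

The G0 Z moves step by Δz≈4.3 mm. The G1 loops shrink linearly with z, so the solid tapers from its base footprint up to z≈17.1. Closing with a flat bottom cap and the tapered top and triangulating gives 8 facets — a wedge (ramp): 20.6 × 8.8 mm base, rising to 17.1 mm along the y=0 edge and sloping linearly to z=0 at y=8.8.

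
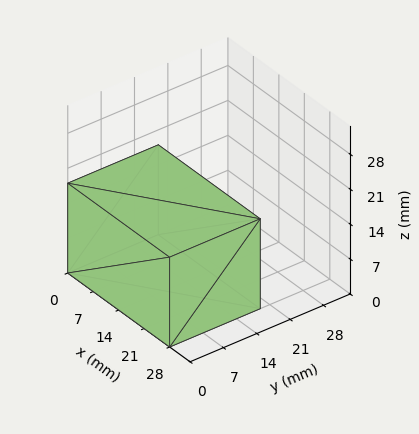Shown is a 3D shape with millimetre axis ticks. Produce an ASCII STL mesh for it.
Reading the render: the shape is a rectangular box, roughly 28 × 19 mm footprint and 18 mm tall (dimensions read to the nearest mm from the axis ticks). For the STL, each face is triangulated and given an outward normal.

solid part
  facet normal 0.0000 0.0000 -1.0000
    outer loop
      vertex 28.0 19.0 0.0
      vertex 28.0 0.0 0.0
      vertex 0.0 0.0 0.0
    endloop
  endfacet
  facet normal 0.0000 0.0000 -1.0000
    outer loop
      vertex 0.0 19.0 0.0
      vertex 28.0 19.0 0.0
      vertex 0.0 0.0 0.0
    endloop
  endfacet
  facet normal 0.0000 0.0000 1.0000
    outer loop
      vertex 0.0 0.0 18.0
      vertex 28.0 0.0 18.0
      vertex 28.0 19.0 18.0
    endloop
  endfacet
  facet normal 0.0000 0.0000 1.0000
    outer loop
      vertex 0.0 0.0 18.0
      vertex 28.0 19.0 18.0
      vertex 0.0 19.0 18.0
    endloop
  endfacet
  facet normal 0.0000 -1.0000 0.0000
    outer loop
      vertex 0.0 0.0 0.0
      vertex 28.0 0.0 0.0
      vertex 28.0 0.0 18.0
    endloop
  endfacet
  facet normal 0.0000 -1.0000 0.0000
    outer loop
      vertex 0.0 0.0 0.0
      vertex 28.0 0.0 18.0
      vertex 0.0 0.0 18.0
    endloop
  endfacet
  facet normal 0.0000 1.0000 0.0000
    outer loop
      vertex 28.0 19.0 18.0
      vertex 28.0 19.0 0.0
      vertex 0.0 19.0 0.0
    endloop
  endfacet
  facet normal 0.0000 1.0000 0.0000
    outer loop
      vertex 0.0 19.0 18.0
      vertex 28.0 19.0 18.0
      vertex 0.0 19.0 0.0
    endloop
  endfacet
  facet normal -1.0000 0.0000 0.0000
    outer loop
      vertex 0.0 19.0 18.0
      vertex 0.0 19.0 0.0
      vertex 0.0 0.0 0.0
    endloop
  endfacet
  facet normal -1.0000 0.0000 0.0000
    outer loop
      vertex 0.0 0.0 18.0
      vertex 0.0 19.0 18.0
      vertex 0.0 0.0 0.0
    endloop
  endfacet
  facet normal 1.0000 0.0000 0.0000
    outer loop
      vertex 28.0 0.0 0.0
      vertex 28.0 19.0 0.0
      vertex 28.0 19.0 18.0
    endloop
  endfacet
  facet normal 1.0000 0.0000 0.0000
    outer loop
      vertex 28.0 0.0 0.0
      vertex 28.0 19.0 18.0
      vertex 28.0 0.0 18.0
    endloop
  endfacet
endsolid part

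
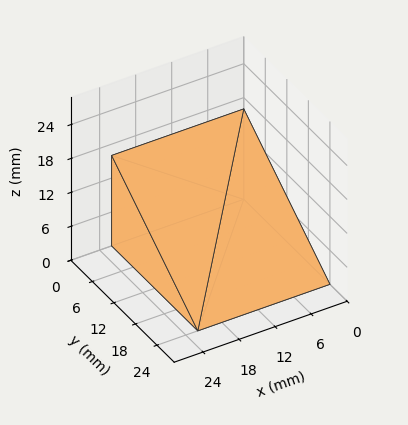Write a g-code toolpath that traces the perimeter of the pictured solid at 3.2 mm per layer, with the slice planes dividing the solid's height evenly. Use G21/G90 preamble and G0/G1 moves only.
Reading the render: the shape is a wedge (ramp): 22 × 24 mm base, rising to 16 mm along the y=0 edge and sloping linearly to z=0 at y=24 (dimensions read to the nearest mm from the axis ticks). For the g-code, the solid's height is divided into equal slices at the stated Δz and each level perimeter traced with G1 moves after a G0 lift.

; perimeter-only toolpath
G21 ; units = mm
G90 ; absolute positioning
G28 ; home
; layer 1
G0 Z3.2
G0 X0.0 Y0.0
G1 X22.0 Y0.0
G1 X22.0 Y19.2
G1 X0.0 Y19.2
G1 X0.0 Y0.0
; layer 2
G0 Z6.4
G0 X0.0 Y0.0
G1 X22.0 Y0.0
G1 X22.0 Y14.4
G1 X0.0 Y14.4
G1 X0.0 Y0.0
; layer 3
G0 Z9.6
G0 X0.0 Y0.0
G1 X22.0 Y0.0
G1 X22.0 Y9.6
G1 X0.0 Y9.6
G1 X0.0 Y0.0
; layer 4
G0 Z12.8
G0 X0.0 Y0.0
G1 X22.0 Y0.0
G1 X22.0 Y4.8
G1 X0.0 Y4.8
G1 X0.0 Y0.0
M2 ; end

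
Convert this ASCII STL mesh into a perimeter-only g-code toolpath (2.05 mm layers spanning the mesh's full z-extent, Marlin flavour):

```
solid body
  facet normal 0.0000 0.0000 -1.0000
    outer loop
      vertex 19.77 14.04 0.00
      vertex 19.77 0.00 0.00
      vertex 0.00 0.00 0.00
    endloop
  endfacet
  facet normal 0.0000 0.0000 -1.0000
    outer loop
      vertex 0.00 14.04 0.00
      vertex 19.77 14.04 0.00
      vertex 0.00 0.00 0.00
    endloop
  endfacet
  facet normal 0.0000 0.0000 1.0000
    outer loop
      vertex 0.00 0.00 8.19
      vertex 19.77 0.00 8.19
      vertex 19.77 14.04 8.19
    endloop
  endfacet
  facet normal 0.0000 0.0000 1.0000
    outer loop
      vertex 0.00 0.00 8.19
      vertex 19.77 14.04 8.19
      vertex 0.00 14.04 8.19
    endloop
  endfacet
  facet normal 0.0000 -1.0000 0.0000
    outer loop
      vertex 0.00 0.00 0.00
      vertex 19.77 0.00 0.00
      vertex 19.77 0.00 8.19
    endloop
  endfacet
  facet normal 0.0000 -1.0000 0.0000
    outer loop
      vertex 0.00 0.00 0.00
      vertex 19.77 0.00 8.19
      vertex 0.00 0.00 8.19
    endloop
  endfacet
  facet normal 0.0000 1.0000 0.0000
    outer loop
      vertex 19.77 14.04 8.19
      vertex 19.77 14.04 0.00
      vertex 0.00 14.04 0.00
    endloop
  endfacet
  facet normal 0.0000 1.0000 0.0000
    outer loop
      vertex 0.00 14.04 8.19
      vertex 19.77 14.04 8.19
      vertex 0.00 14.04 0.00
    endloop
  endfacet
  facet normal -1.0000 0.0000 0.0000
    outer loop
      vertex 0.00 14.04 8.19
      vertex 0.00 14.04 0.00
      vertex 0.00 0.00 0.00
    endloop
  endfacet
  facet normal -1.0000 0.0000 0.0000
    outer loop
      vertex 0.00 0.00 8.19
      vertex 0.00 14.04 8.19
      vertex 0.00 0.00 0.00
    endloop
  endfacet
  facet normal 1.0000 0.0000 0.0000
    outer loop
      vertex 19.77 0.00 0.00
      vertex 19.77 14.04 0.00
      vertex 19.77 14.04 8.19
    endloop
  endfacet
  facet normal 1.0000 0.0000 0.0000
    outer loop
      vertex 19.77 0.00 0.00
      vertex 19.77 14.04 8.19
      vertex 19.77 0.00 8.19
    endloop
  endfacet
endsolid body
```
; perimeter-only toolpath
G21 ; units = mm
G90 ; absolute positioning
G28 ; home
; layer 1
G0 Z2.05
G0 X0.00 Y0.00
G1 X19.77 Y0.00
G1 X19.77 Y14.04
G1 X0.00 Y14.04
G1 X0.00 Y0.00
; layer 2
G0 Z4.09
G0 X0.00 Y0.00
G1 X19.77 Y0.00
G1 X19.77 Y14.04
G1 X0.00 Y14.04
G1 X0.00 Y0.00
; layer 3
G0 Z6.14
G0 X0.00 Y0.00
G1 X19.77 Y0.00
G1 X19.77 Y14.04
G1 X0.00 Y14.04
G1 X0.00 Y0.00
; layer 4
G0 Z8.19
G0 X0.00 Y0.00
G1 X19.77 Y0.00
G1 X19.77 Y14.04
G1 X0.00 Y14.04
G1 X0.00 Y0.00
M2 ; end

The solid is a rectangular box, roughly 19.8 × 14 mm footprint and 8.19 mm tall. Slicing at Δz = 2.05 mm — 4 equal slices spanning the solid's height, so layer i sits at z = i·h/4 — gives 4 non-empty perimeters. Each is a 4-segment closed polygon; G0 lifts to the layer z and rapids to the start vertex, then G1 traces the edges.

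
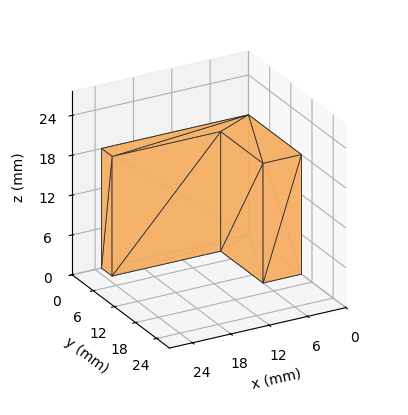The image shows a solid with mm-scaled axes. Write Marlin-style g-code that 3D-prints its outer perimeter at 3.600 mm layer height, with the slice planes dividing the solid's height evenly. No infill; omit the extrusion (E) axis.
Reading the render: the shape is an L-shaped prism: outer 23 × 15 mm, arm thicknesses ≈ 3 mm (horizontal) and 6 mm (vertical), extruded 18 mm in z (dimensions read to the nearest mm from the axis ticks). For the g-code, the solid's height is divided into equal slices at the stated Δz and each level perimeter traced with G1 moves after a G0 lift.

; perimeter-only toolpath
G21 ; units = mm
G90 ; absolute positioning
G28 ; home
; layer 1
G0 Z3.600
G0 X0.000 Y0.000
G1 X23.000 Y0.000
G1 X23.000 Y3.000
G1 X6.000 Y3.000
G1 X6.000 Y15.000
G1 X0.000 Y15.000
G1 X0.000 Y0.000
; layer 2
G0 Z7.200
G0 X0.000 Y0.000
G1 X23.000 Y0.000
G1 X23.000 Y3.000
G1 X6.000 Y3.000
G1 X6.000 Y15.000
G1 X0.000 Y15.000
G1 X0.000 Y0.000
; layer 3
G0 Z10.800
G0 X0.000 Y0.000
G1 X23.000 Y0.000
G1 X23.000 Y3.000
G1 X6.000 Y3.000
G1 X6.000 Y15.000
G1 X0.000 Y15.000
G1 X0.000 Y0.000
; layer 4
G0 Z14.400
G0 X0.000 Y0.000
G1 X23.000 Y0.000
G1 X23.000 Y3.000
G1 X6.000 Y3.000
G1 X6.000 Y15.000
G1 X0.000 Y15.000
G1 X0.000 Y0.000
; layer 5
G0 Z18.000
G0 X0.000 Y0.000
G1 X23.000 Y0.000
G1 X23.000 Y3.000
G1 X6.000 Y3.000
G1 X6.000 Y15.000
G1 X0.000 Y15.000
G1 X0.000 Y0.000
M2 ; end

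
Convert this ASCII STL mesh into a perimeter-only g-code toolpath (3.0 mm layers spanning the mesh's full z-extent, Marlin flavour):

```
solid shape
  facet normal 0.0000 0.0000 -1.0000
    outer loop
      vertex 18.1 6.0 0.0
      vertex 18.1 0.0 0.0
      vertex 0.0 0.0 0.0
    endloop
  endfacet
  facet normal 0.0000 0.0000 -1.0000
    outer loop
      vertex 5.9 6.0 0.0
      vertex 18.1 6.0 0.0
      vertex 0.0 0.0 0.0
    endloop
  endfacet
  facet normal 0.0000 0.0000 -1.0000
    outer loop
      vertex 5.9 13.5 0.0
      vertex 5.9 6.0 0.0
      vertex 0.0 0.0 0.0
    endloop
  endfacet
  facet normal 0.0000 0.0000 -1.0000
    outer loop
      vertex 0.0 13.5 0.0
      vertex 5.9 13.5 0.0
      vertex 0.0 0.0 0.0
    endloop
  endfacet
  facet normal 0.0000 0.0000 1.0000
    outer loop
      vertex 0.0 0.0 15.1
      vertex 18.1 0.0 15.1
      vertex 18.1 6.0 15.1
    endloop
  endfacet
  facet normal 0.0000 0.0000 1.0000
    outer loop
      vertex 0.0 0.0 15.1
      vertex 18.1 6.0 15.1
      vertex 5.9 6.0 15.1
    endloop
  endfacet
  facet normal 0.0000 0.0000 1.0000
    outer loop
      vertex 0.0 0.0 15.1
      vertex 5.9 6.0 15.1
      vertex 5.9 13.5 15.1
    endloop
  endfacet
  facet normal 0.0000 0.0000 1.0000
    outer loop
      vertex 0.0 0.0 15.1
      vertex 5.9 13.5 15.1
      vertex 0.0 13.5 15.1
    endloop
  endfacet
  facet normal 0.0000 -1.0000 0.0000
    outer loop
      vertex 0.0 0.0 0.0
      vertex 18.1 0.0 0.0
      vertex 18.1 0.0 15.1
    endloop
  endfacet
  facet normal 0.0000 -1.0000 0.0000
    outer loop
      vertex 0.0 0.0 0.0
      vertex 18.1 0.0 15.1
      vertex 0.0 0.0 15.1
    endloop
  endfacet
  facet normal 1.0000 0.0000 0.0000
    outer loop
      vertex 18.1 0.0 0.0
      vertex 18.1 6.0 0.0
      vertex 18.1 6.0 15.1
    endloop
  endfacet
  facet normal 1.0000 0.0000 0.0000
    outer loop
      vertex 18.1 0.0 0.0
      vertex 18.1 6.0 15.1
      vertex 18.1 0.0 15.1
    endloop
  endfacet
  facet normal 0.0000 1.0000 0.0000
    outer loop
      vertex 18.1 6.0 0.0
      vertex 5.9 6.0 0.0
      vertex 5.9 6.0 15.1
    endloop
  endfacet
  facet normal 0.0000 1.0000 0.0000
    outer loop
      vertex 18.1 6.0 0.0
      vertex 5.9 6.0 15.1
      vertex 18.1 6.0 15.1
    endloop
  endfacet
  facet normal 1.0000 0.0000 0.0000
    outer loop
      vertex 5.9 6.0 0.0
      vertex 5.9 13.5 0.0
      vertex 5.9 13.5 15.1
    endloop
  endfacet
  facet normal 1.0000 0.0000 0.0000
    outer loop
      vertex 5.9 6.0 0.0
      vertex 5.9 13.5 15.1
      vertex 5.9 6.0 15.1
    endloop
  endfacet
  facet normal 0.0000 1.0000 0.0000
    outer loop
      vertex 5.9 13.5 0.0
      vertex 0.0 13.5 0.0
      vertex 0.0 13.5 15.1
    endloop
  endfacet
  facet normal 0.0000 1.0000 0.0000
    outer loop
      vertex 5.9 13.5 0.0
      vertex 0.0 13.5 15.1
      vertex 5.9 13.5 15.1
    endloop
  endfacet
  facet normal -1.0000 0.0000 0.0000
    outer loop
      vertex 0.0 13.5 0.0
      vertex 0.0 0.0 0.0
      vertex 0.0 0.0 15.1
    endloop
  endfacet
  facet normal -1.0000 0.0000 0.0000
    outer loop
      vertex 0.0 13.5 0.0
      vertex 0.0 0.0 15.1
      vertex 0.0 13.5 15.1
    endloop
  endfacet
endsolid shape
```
; perimeter-only toolpath
G21 ; units = mm
G90 ; absolute positioning
G28 ; home
; layer 1
G0 Z3.0
G0 X0.0 Y0.0
G1 X18.1 Y0.0
G1 X18.1 Y6.0
G1 X5.9 Y6.0
G1 X5.9 Y13.5
G1 X0.0 Y13.5
G1 X0.0 Y0.0
; layer 2
G0 Z6.0
G0 X0.0 Y0.0
G1 X18.1 Y0.0
G1 X18.1 Y6.0
G1 X5.9 Y6.0
G1 X5.9 Y13.5
G1 X0.0 Y13.5
G1 X0.0 Y0.0
; layer 3
G0 Z9.1
G0 X0.0 Y0.0
G1 X18.1 Y0.0
G1 X18.1 Y6.0
G1 X5.9 Y6.0
G1 X5.9 Y13.5
G1 X0.0 Y13.5
G1 X0.0 Y0.0
; layer 4
G0 Z12.1
G0 X0.0 Y0.0
G1 X18.1 Y0.0
G1 X18.1 Y6.0
G1 X5.9 Y6.0
G1 X5.9 Y13.5
G1 X0.0 Y13.5
G1 X0.0 Y0.0
; layer 5
G0 Z15.1
G0 X0.0 Y0.0
G1 X18.1 Y0.0
G1 X18.1 Y6.0
G1 X5.9 Y6.0
G1 X5.9 Y13.5
G1 X0.0 Y13.5
G1 X0.0 Y0.0
M2 ; end

The solid is an L-shaped prism: outer 18.1 × 13.5 mm, arm thicknesses ≈ 6 mm (horizontal) and 5.9 mm (vertical), extruded 15.1 mm in z. Slicing at Δz = 3.0 mm — 5 equal slices spanning the solid's height, so layer i sits at z = i·h/5 — gives 5 non-empty perimeters. Each is a 6-segment closed polygon; G0 lifts to the layer z and rapids to the start vertex, then G1 traces the edges.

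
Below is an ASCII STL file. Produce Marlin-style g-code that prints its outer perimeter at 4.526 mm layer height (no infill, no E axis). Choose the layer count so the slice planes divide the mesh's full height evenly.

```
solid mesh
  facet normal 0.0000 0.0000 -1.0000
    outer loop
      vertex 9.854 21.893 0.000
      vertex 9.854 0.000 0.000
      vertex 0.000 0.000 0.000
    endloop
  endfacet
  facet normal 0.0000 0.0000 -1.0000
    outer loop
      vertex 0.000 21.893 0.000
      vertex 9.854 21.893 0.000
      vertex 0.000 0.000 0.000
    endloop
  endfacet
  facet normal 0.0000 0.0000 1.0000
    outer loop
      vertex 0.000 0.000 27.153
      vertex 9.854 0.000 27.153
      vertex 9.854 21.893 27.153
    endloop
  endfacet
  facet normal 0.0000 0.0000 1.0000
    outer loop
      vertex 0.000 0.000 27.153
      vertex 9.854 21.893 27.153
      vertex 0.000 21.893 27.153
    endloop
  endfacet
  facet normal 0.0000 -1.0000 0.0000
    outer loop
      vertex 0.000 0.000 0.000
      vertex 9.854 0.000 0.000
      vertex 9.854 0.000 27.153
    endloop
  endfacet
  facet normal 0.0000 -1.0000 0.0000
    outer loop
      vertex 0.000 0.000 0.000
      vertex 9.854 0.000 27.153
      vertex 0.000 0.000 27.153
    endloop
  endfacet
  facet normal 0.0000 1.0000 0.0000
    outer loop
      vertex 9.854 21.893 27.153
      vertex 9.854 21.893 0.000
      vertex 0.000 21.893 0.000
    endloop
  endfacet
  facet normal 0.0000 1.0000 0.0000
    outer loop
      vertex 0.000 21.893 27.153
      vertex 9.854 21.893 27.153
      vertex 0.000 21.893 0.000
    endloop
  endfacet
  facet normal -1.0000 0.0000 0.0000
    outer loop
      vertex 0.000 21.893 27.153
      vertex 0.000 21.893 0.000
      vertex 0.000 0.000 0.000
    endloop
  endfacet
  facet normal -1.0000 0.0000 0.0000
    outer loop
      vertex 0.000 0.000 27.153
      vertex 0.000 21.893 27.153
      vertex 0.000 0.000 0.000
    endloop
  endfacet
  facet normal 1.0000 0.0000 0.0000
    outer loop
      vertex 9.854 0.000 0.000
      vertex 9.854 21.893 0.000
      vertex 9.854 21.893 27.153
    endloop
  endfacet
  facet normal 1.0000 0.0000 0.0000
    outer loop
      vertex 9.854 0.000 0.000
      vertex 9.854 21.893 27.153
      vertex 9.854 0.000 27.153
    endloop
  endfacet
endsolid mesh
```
; perimeter-only toolpath
G21 ; units = mm
G90 ; absolute positioning
G28 ; home
; layer 1
G0 Z4.526
G0 X0.000 Y0.000
G1 X9.854 Y0.000
G1 X9.854 Y21.893
G1 X0.000 Y21.893
G1 X0.000 Y0.000
; layer 2
G0 Z9.051
G0 X0.000 Y0.000
G1 X9.854 Y0.000
G1 X9.854 Y21.893
G1 X0.000 Y21.893
G1 X0.000 Y0.000
; layer 3
G0 Z13.576
G0 X0.000 Y0.000
G1 X9.854 Y0.000
G1 X9.854 Y21.893
G1 X0.000 Y21.893
G1 X0.000 Y0.000
; layer 4
G0 Z18.102
G0 X0.000 Y0.000
G1 X9.854 Y0.000
G1 X9.854 Y21.893
G1 X0.000 Y21.893
G1 X0.000 Y0.000
; layer 5
G0 Z22.628
G0 X0.000 Y0.000
G1 X9.854 Y0.000
G1 X9.854 Y21.893
G1 X0.000 Y21.893
G1 X0.000 Y0.000
; layer 6
G0 Z27.153
G0 X0.000 Y0.000
G1 X9.854 Y0.000
G1 X9.854 Y21.893
G1 X0.000 Y21.893
G1 X0.000 Y0.000
M2 ; end

The solid is a rectangular box, roughly 9.85 × 21.9 mm footprint and 27.2 mm tall. Slicing at Δz = 4.526 mm — 6 equal slices spanning the solid's height, so layer i sits at z = i·h/6 — gives 6 non-empty perimeters. Each is a 4-segment closed polygon; G0 lifts to the layer z and rapids to the start vertex, then G1 traces the edges.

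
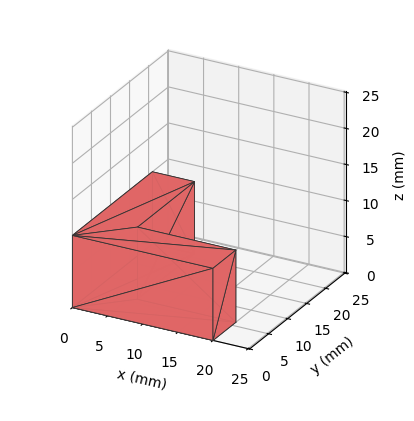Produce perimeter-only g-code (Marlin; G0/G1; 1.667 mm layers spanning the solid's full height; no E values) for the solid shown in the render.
Reading the render: the shape is an L-shaped prism: outer 20 × 21 mm, arm thicknesses ≈ 6 mm (horizontal) and 6 mm (vertical), extruded 10 mm in z (dimensions read to the nearest mm from the axis ticks). For the g-code, the solid's height is divided into equal slices at the stated Δz and each level perimeter traced with G1 moves after a G0 lift.

; perimeter-only toolpath
G21 ; units = mm
G90 ; absolute positioning
G28 ; home
; layer 1
G0 Z1.667
G0 X0.000 Y0.000
G1 X20.000 Y0.000
G1 X20.000 Y6.000
G1 X6.000 Y6.000
G1 X6.000 Y21.000
G1 X0.000 Y21.000
G1 X0.000 Y0.000
; layer 2
G0 Z3.333
G0 X0.000 Y0.000
G1 X20.000 Y0.000
G1 X20.000 Y6.000
G1 X6.000 Y6.000
G1 X6.000 Y21.000
G1 X0.000 Y21.000
G1 X0.000 Y0.000
; layer 3
G0 Z5.000
G0 X0.000 Y0.000
G1 X20.000 Y0.000
G1 X20.000 Y6.000
G1 X6.000 Y6.000
G1 X6.000 Y21.000
G1 X0.000 Y21.000
G1 X0.000 Y0.000
; layer 4
G0 Z6.667
G0 X0.000 Y0.000
G1 X20.000 Y0.000
G1 X20.000 Y6.000
G1 X6.000 Y6.000
G1 X6.000 Y21.000
G1 X0.000 Y21.000
G1 X0.000 Y0.000
; layer 5
G0 Z8.333
G0 X0.000 Y0.000
G1 X20.000 Y0.000
G1 X20.000 Y6.000
G1 X6.000 Y6.000
G1 X6.000 Y21.000
G1 X0.000 Y21.000
G1 X0.000 Y0.000
; layer 6
G0 Z10.000
G0 X0.000 Y0.000
G1 X20.000 Y0.000
G1 X20.000 Y6.000
G1 X6.000 Y6.000
G1 X6.000 Y21.000
G1 X0.000 Y21.000
G1 X0.000 Y0.000
M2 ; end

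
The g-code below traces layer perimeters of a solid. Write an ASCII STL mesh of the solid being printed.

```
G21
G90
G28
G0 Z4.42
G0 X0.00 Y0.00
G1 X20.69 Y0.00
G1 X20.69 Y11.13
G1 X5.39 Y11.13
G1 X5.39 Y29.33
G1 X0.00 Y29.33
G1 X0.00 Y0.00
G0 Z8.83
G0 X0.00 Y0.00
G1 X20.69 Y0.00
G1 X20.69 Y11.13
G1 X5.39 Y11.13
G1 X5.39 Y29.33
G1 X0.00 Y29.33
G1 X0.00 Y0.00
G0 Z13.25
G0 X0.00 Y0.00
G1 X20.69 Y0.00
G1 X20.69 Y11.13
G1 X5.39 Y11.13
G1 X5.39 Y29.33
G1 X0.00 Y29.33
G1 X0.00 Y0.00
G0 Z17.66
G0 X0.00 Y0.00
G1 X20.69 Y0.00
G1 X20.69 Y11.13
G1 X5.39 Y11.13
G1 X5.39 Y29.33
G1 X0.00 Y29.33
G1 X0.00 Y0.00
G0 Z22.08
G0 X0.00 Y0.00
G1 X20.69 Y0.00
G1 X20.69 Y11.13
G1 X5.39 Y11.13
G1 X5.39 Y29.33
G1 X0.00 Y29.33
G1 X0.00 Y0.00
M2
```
solid part
  facet normal 0.0000 0.0000 -1.0000
    outer loop
      vertex 20.69 11.13 0.00
      vertex 20.69 0.00 0.00
      vertex 0.00 0.00 0.00
    endloop
  endfacet
  facet normal 0.0000 0.0000 -1.0000
    outer loop
      vertex 5.39 11.13 0.00
      vertex 20.69 11.13 0.00
      vertex 0.00 0.00 0.00
    endloop
  endfacet
  facet normal 0.0000 0.0000 -1.0000
    outer loop
      vertex 5.39 29.33 0.00
      vertex 5.39 11.13 0.00
      vertex 0.00 0.00 0.00
    endloop
  endfacet
  facet normal 0.0000 0.0000 -1.0000
    outer loop
      vertex 0.00 29.33 0.00
      vertex 5.39 29.33 0.00
      vertex 0.00 0.00 0.00
    endloop
  endfacet
  facet normal 0.0000 0.0000 1.0000
    outer loop
      vertex 0.00 0.00 22.08
      vertex 20.69 0.00 22.08
      vertex 20.69 11.13 22.08
    endloop
  endfacet
  facet normal 0.0000 0.0000 1.0000
    outer loop
      vertex 0.00 0.00 22.08
      vertex 20.69 11.13 22.08
      vertex 5.39 11.13 22.08
    endloop
  endfacet
  facet normal 0.0000 0.0000 1.0000
    outer loop
      vertex 0.00 0.00 22.08
      vertex 5.39 11.13 22.08
      vertex 5.39 29.33 22.08
    endloop
  endfacet
  facet normal 0.0000 0.0000 1.0000
    outer loop
      vertex 0.00 0.00 22.08
      vertex 5.39 29.33 22.08
      vertex 0.00 29.33 22.08
    endloop
  endfacet
  facet normal 0.0000 -1.0000 0.0000
    outer loop
      vertex 0.00 0.00 0.00
      vertex 20.69 0.00 0.00
      vertex 20.69 0.00 22.08
    endloop
  endfacet
  facet normal 0.0000 -1.0000 0.0000
    outer loop
      vertex 0.00 0.00 0.00
      vertex 20.69 0.00 22.08
      vertex 0.00 0.00 22.08
    endloop
  endfacet
  facet normal 1.0000 0.0000 0.0000
    outer loop
      vertex 20.69 0.00 0.00
      vertex 20.69 11.13 0.00
      vertex 20.69 11.13 22.08
    endloop
  endfacet
  facet normal 1.0000 0.0000 0.0000
    outer loop
      vertex 20.69 0.00 0.00
      vertex 20.69 11.13 22.08
      vertex 20.69 0.00 22.08
    endloop
  endfacet
  facet normal 0.0000 1.0000 0.0000
    outer loop
      vertex 20.69 11.13 0.00
      vertex 5.39 11.13 0.00
      vertex 5.39 11.13 22.08
    endloop
  endfacet
  facet normal 0.0000 1.0000 0.0000
    outer loop
      vertex 20.69 11.13 0.00
      vertex 5.39 11.13 22.08
      vertex 20.69 11.13 22.08
    endloop
  endfacet
  facet normal 1.0000 0.0000 0.0000
    outer loop
      vertex 5.39 11.13 0.00
      vertex 5.39 29.33 0.00
      vertex 5.39 29.33 22.08
    endloop
  endfacet
  facet normal 1.0000 0.0000 0.0000
    outer loop
      vertex 5.39 11.13 0.00
      vertex 5.39 29.33 22.08
      vertex 5.39 11.13 22.08
    endloop
  endfacet
  facet normal 0.0000 1.0000 0.0000
    outer loop
      vertex 5.39 29.33 0.00
      vertex 0.00 29.33 0.00
      vertex 0.00 29.33 22.08
    endloop
  endfacet
  facet normal 0.0000 1.0000 0.0000
    outer loop
      vertex 5.39 29.33 0.00
      vertex 0.00 29.33 22.08
      vertex 5.39 29.33 22.08
    endloop
  endfacet
  facet normal -1.0000 0.0000 0.0000
    outer loop
      vertex 0.00 29.33 0.00
      vertex 0.00 0.00 0.00
      vertex 0.00 0.00 22.08
    endloop
  endfacet
  facet normal -1.0000 0.0000 0.0000
    outer loop
      vertex 0.00 29.33 0.00
      vertex 0.00 0.00 22.08
      vertex 0.00 29.33 22.08
    endloop
  endfacet
endsolid part

The G0 Z moves step by Δz≈4.42 mm. Every layer's G1 loop is the same polygon, so the solid is a straight extrusion of it from z=0 to z≈22.1. Closing with flat bottom and top caps and triangulating gives 20 facets — an L-shaped prism: outer 20.7 × 29.3 mm, arm thicknesses ≈ 11.1 mm (horizontal) and 5.39 mm (vertical), extruded 22.1 mm in z.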